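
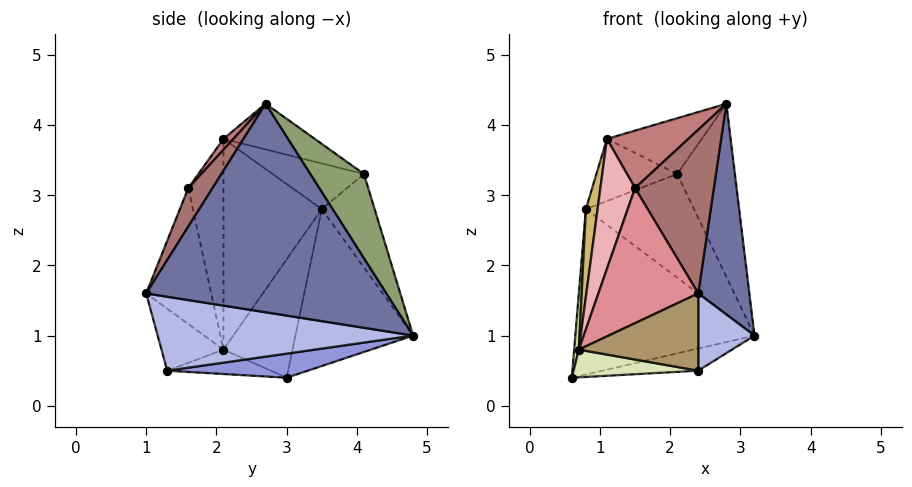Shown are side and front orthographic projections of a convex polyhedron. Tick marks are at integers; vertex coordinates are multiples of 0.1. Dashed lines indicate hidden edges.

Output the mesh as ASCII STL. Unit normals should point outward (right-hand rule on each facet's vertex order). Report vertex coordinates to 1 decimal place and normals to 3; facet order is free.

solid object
 facet normal 0.978 -0.208 -0.014
  outer loop
   vertex 2.8 2.7 4.3
   vertex 2.4 1.0 1.6
   vertex 3.2 4.8 1.0
  endloop
 endfacet
 facet normal -0.545 0.829 -0.127
  outer loop
   vertex 0.8 3.5 2.8
   vertex 3.2 4.8 1.0
   vertex 0.6 3.0 0.4
  endloop
 endfacet
 facet normal 0.154 0.105 -0.982
  outer loop
   vertex 2.4 1.3 0.5
   vertex 0.6 3.0 0.4
   vertex 3.2 4.8 1.0
  endloop
 endfacet
 facet normal 0.975 -0.214 -0.058
  outer loop
   vertex 2.4 1.3 0.5
   vertex 3.2 4.8 1.0
   vertex 2.4 1.0 1.6
  endloop
 endfacet
 facet normal 0.597 0.642 0.481
  outer loop
   vertex 2.1 4.1 3.3
   vertex 2.8 2.7 4.3
   vertex 3.2 4.8 1.0
  endloop
 endfacet
 facet normal -0.438 0.897 0.063
  outer loop
   vertex 2.1 4.1 3.3
   vertex 3.2 4.8 1.0
   vertex 0.8 3.5 2.8
  endloop
 endfacet
 facet normal -0.993 -0.067 0.097
  outer loop
   vertex 0.7 2.1 0.8
   vertex 0.8 3.5 2.8
   vertex 0.6 3.0 0.4
  endloop
 endfacet
 facet normal -0.343 -0.413 -0.844
  outer loop
   vertex 0.7 2.1 0.8
   vertex 0.6 3.0 0.4
   vertex 2.4 1.3 0.5
  endloop
 endfacet
 facet normal -0.448 -0.863 -0.235
  outer loop
   vertex 0.7 2.1 0.8
   vertex 2.4 1.3 0.5
   vertex 2.4 1.0 1.6
  endloop
 endfacet
 facet normal -0.984 -0.117 0.131
  outer loop
   vertex 1.1 2.1 3.8
   vertex 0.8 3.5 2.8
   vertex 0.7 2.1 0.8
  endloop
 endfacet
 facet normal -0.386 0.401 0.831
  outer loop
   vertex 1.1 2.1 3.8
   vertex 2.8 2.7 4.3
   vertex 2.1 4.1 3.3
  endloop
 endfacet
 facet normal -0.491 0.434 0.755
  outer loop
   vertex 1.1 2.1 3.8
   vertex 2.1 4.1 3.3
   vertex 0.8 3.5 2.8
  endloop
 endfacet
 facet normal 0.256 -0.835 0.488
  outer loop
   vertex 1.5 1.6 3.1
   vertex 2.4 1.0 1.6
   vertex 2.8 2.7 4.3
  endloop
 endfacet
 facet normal 0.096 -0.783 0.614
  outer loop
   vertex 1.5 1.6 3.1
   vertex 2.8 2.7 4.3
   vertex 1.1 2.1 3.8
  endloop
 endfacet
 facet normal -0.546 -0.838 0.008
  outer loop
   vertex 1.5 1.6 3.1
   vertex 0.7 2.1 0.8
   vertex 2.4 1.0 1.6
  endloop
 endfacet
 facet normal -0.709 -0.699 0.094
  outer loop
   vertex 1.5 1.6 3.1
   vertex 1.1 2.1 3.8
   vertex 0.7 2.1 0.8
  endloop
 endfacet
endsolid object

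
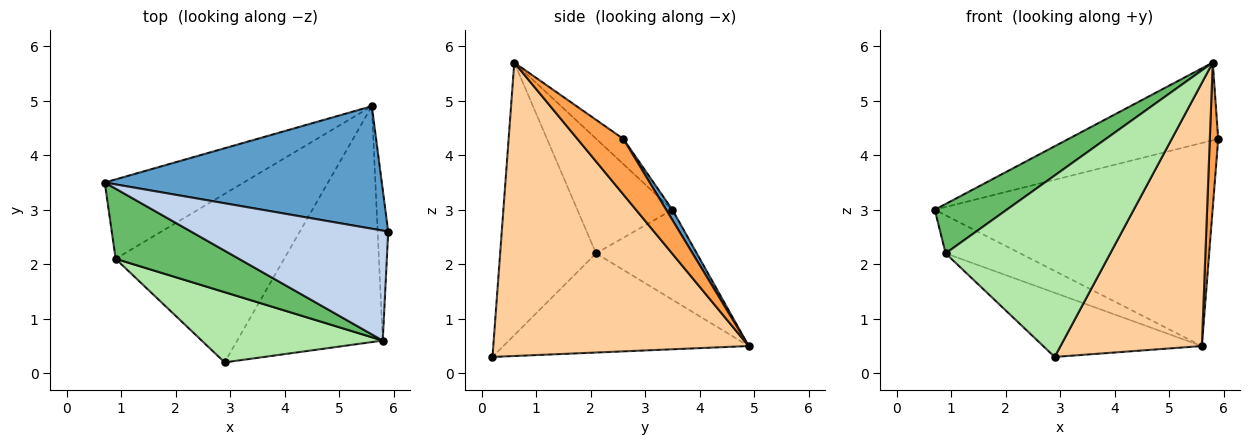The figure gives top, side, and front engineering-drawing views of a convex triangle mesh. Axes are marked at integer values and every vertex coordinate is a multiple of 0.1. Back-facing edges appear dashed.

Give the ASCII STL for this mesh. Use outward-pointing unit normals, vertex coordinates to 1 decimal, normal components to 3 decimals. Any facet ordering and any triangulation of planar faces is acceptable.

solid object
 facet normal 0.019 0.856 0.517
  outer loop
   vertex 5.6 4.9 0.5
   vertex 0.7 3.5 3.0
   vertex 5.9 2.6 4.3
  endloop
 endfacet
 facet normal -0.104 0.574 0.812
  outer loop
   vertex 5.8 0.6 5.7
   vertex 5.9 2.6 4.3
   vertex 0.7 3.5 3.0
  endloop
 endfacet
 facet normal 0.967 -0.177 -0.183
  outer loop
   vertex 5.8 0.6 5.7
   vertex 5.6 4.9 0.5
   vertex 5.9 2.6 4.3
  endloop
 endfacet
 facet normal 0.803 -0.444 -0.398
  outer loop
   vertex 5.8 0.6 5.7
   vertex 2.9 0.2 0.3
   vertex 5.6 4.9 0.5
  endloop
 endfacet
 facet normal -0.605 -0.458 0.651
  outer loop
   vertex 0.9 2.1 2.2
   vertex 5.8 0.6 5.7
   vertex 0.7 3.5 3.0
  endloop
 endfacet
 facet normal -0.477 -0.820 0.317
  outer loop
   vertex 0.9 2.1 2.2
   vertex 2.9 0.2 0.3
   vertex 5.8 0.6 5.7
  endloop
 endfacet
 facet normal -0.504 0.373 -0.779
  outer loop
   vertex 0.9 2.1 2.2
   vertex 0.7 3.5 3.0
   vertex 5.6 4.9 0.5
  endloop
 endfacet
 facet normal -0.482 0.312 -0.819
  outer loop
   vertex 0.9 2.1 2.2
   vertex 5.6 4.9 0.5
   vertex 2.9 0.2 0.3
  endloop
 endfacet
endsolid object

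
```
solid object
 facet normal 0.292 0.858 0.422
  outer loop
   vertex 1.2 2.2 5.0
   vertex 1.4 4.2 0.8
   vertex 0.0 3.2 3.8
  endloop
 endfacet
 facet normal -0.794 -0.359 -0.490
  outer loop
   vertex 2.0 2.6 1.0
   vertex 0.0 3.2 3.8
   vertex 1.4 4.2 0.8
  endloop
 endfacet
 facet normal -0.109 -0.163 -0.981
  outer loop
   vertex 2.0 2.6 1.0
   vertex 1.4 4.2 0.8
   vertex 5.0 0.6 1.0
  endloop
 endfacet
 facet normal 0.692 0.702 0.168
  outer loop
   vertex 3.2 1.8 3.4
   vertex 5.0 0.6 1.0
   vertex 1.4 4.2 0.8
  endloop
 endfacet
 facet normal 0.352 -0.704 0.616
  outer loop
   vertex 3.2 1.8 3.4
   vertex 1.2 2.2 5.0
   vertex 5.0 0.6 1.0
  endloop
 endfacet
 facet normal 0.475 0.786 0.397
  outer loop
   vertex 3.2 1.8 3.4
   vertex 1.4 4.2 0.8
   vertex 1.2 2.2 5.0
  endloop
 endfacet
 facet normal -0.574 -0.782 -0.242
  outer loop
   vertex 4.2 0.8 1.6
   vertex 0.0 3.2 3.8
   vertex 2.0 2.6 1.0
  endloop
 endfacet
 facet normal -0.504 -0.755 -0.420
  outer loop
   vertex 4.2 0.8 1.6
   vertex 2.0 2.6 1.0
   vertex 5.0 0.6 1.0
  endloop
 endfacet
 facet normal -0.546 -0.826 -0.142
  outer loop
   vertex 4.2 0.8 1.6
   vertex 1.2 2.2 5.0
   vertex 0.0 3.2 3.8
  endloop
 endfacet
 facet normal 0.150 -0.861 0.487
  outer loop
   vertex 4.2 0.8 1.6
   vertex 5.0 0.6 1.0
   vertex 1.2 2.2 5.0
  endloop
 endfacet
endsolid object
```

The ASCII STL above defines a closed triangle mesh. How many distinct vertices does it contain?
7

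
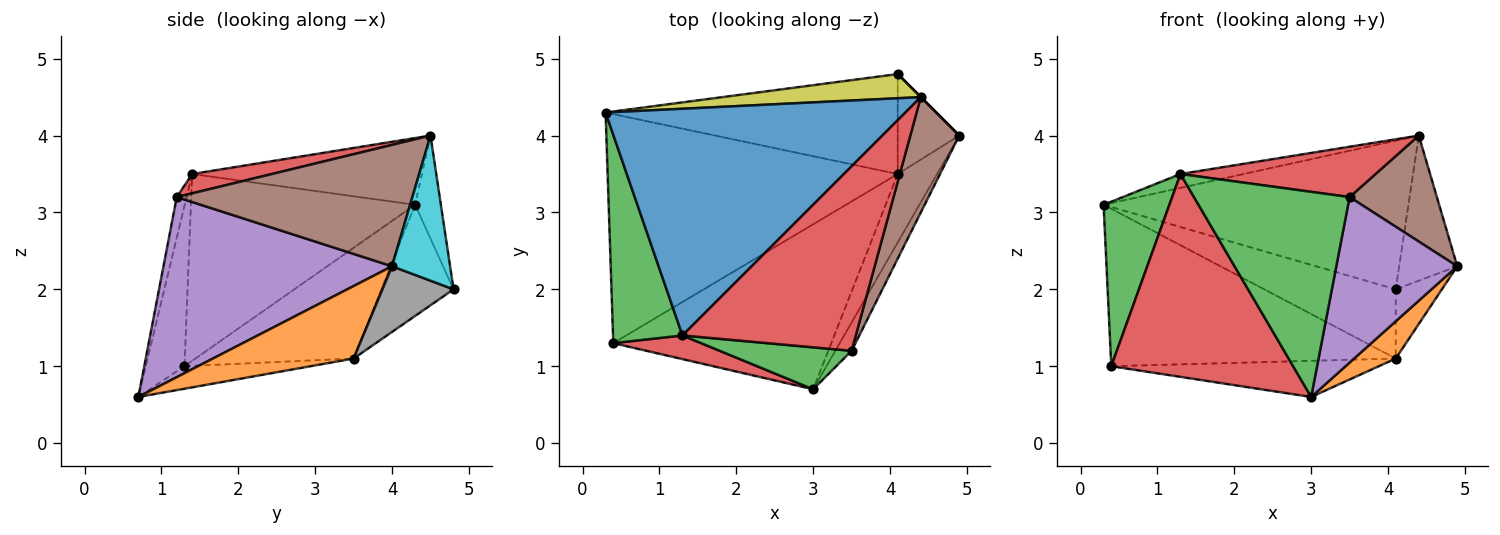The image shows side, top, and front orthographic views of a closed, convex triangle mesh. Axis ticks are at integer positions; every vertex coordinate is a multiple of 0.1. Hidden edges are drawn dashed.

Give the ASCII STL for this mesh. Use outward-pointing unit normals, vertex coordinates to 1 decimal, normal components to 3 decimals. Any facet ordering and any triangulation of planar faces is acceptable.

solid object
 facet normal -0.217 0.060 0.974
  outer loop
   vertex 1.3 1.4 3.5
   vertex 4.4 4.5 4.0
   vertex 0.3 4.3 3.1
  endloop
 endfacet
 facet normal 0.850 -0.252 -0.462
  outer loop
   vertex 4.1 3.5 1.1
   vertex 4.9 4.0 2.3
   vertex 3.0 0.7 0.6
  endloop
 endfacet
 facet normal -0.062 -0.978 0.200
  outer loop
   vertex 3.5 1.2 3.2
   vertex 1.3 1.4 3.5
   vertex 3.0 0.7 0.6
  endloop
 endfacet
 facet normal 0.107 -0.262 0.959
  outer loop
   vertex 3.5 1.2 3.2
   vertex 4.4 4.5 4.0
   vertex 1.3 1.4 3.5
  endloop
 endfacet
 facet normal 0.881 -0.466 -0.080
  outer loop
   vertex 3.5 1.2 3.2
   vertex 3.0 0.7 0.6
   vertex 4.9 4.0 2.3
  endloop
 endfacet
 facet normal 0.877 -0.325 0.354
  outer loop
   vertex 3.5 1.2 3.2
   vertex 4.9 4.0 2.3
   vertex 4.4 4.5 4.0
  endloop
 endfacet
 facet normal -0.299 0.543 -0.785
  outer loop
   vertex 4.1 4.8 2.0
   vertex 4.1 3.5 1.1
   vertex 0.3 4.3 3.1
  endloop
 endfacet
 facet normal 0.660 0.428 -0.618
  outer loop
   vertex 4.1 4.8 2.0
   vertex 4.9 4.0 2.3
   vertex 4.1 3.5 1.1
  endloop
 endfacet
 facet normal -0.083 0.984 0.160
  outer loop
   vertex 4.1 4.8 2.0
   vertex 0.3 4.3 3.1
   vertex 4.4 4.5 4.0
  endloop
 endfacet
 facet normal 0.707 0.707 0.000
  outer loop
   vertex 4.1 4.8 2.0
   vertex 4.4 4.5 4.0
   vertex 4.9 4.0 2.3
  endloop
 endfacet
 facet normal -0.300 0.540 -0.786
  outer loop
   vertex 0.4 1.3 1.0
   vertex 0.3 4.3 3.1
   vertex 4.1 3.5 1.1
  endloop
 endfacet
 facet normal -0.100 0.213 -0.972
  outer loop
   vertex 0.4 1.3 1.0
   vertex 4.1 3.5 1.1
   vertex 3.0 0.7 0.6
  endloop
 endfacet
 facet normal -0.904 -0.265 0.336
  outer loop
   vertex 0.4 1.3 1.0
   vertex 1.3 1.4 3.5
   vertex 0.3 4.3 3.1
  endloop
 endfacet
 facet normal -0.207 -0.972 0.113
  outer loop
   vertex 0.4 1.3 1.0
   vertex 3.0 0.7 0.6
   vertex 1.3 1.4 3.5
  endloop
 endfacet
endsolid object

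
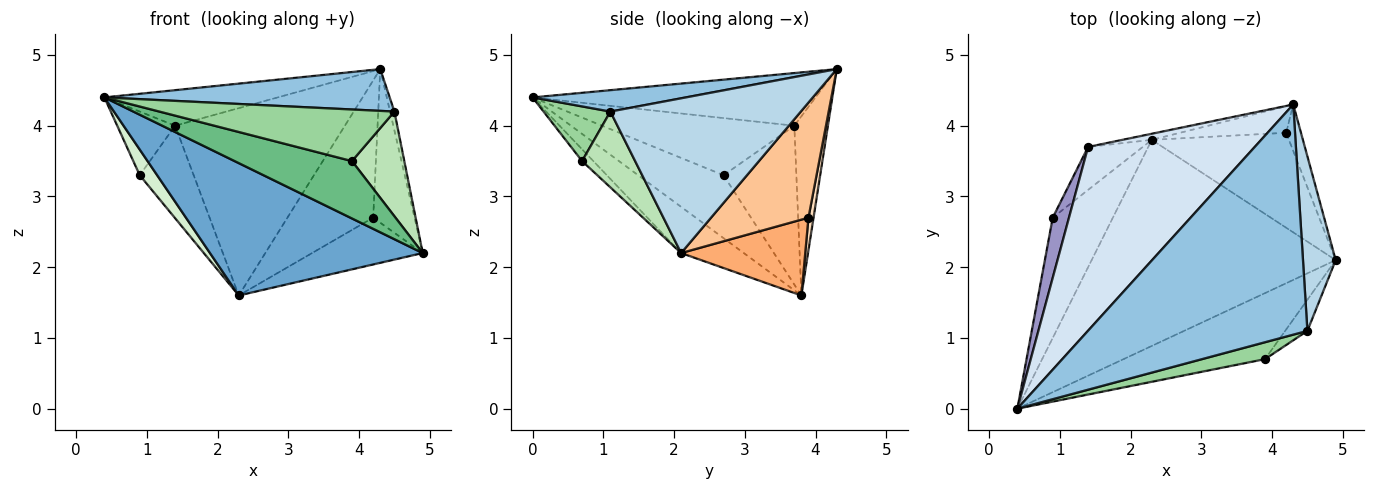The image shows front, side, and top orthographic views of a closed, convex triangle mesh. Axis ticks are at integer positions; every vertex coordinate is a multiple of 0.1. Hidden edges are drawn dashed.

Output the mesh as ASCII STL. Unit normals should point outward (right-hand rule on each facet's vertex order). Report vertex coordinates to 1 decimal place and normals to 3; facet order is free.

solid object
 facet normal -0.157 -0.534 -0.831
  outer loop
   vertex 2.3 3.8 1.6
   vertex 4.9 2.1 2.2
   vertex 0.4 0.0 4.4
  endloop
 endfacet
 facet normal 0.095 -0.178 0.979
  outer loop
   vertex 4.5 1.1 4.2
   vertex 4.3 4.3 4.8
   vertex 0.4 0.0 4.4
  endloop
 endfacet
 facet normal 0.978 0.022 0.207
  outer loop
   vertex 4.5 1.1 4.2
   vertex 4.9 2.1 2.2
   vertex 4.3 4.3 4.8
  endloop
 endfacet
 facet normal -0.296 0.181 0.938
  outer loop
   vertex 1.4 3.7 4.0
   vertex 0.4 0.0 4.4
   vertex 4.3 4.3 4.8
  endloop
 endfacet
 facet normal -0.194 0.980 -0.032
  outer loop
   vertex 1.4 3.7 4.0
   vertex 4.3 4.3 4.8
   vertex 2.3 3.8 1.6
  endloop
 endfacet
 facet normal 0.444 0.396 -0.804
  outer loop
   vertex 4.2 3.9 2.7
   vertex 4.9 2.1 2.2
   vertex 2.3 3.8 1.6
  endloop
 endfacet
 facet normal 0.914 0.388 -0.117
  outer loop
   vertex 4.2 3.9 2.7
   vertex 4.3 4.3 4.8
   vertex 4.9 2.1 2.2
  endloop
 endfacet
 facet normal 0.058 0.980 -0.189
  outer loop
   vertex 4.2 3.9 2.7
   vertex 2.3 3.8 1.6
   vertex 4.3 4.3 4.8
  endloop
 endfacet
 facet normal -0.063 -0.655 -0.753
  outer loop
   vertex 3.9 0.7 3.5
   vertex 0.4 0.0 4.4
   vertex 4.9 2.1 2.2
  endloop
 endfacet
 facet normal 0.261 -0.917 0.301
  outer loop
   vertex 3.9 0.7 3.5
   vertex 4.5 1.1 4.2
   vertex 0.4 0.0 4.4
  endloop
 endfacet
 facet normal 0.697 -0.688 -0.204
  outer loop
   vertex 3.9 0.7 3.5
   vertex 4.9 2.1 2.2
   vertex 4.5 1.1 4.2
  endloop
 endfacet
 facet normal -0.715 -0.146 -0.683
  outer loop
   vertex 0.9 2.7 3.3
   vertex 2.3 3.8 1.6
   vertex 0.4 0.0 4.4
  endloop
 endfacet
 facet normal -0.924 0.278 0.263
  outer loop
   vertex 0.9 2.7 3.3
   vertex 0.4 0.0 4.4
   vertex 1.4 3.7 4.0
  endloop
 endfacet
 facet normal -0.774 0.574 -0.267
  outer loop
   vertex 0.9 2.7 3.3
   vertex 1.4 3.7 4.0
   vertex 2.3 3.8 1.6
  endloop
 endfacet
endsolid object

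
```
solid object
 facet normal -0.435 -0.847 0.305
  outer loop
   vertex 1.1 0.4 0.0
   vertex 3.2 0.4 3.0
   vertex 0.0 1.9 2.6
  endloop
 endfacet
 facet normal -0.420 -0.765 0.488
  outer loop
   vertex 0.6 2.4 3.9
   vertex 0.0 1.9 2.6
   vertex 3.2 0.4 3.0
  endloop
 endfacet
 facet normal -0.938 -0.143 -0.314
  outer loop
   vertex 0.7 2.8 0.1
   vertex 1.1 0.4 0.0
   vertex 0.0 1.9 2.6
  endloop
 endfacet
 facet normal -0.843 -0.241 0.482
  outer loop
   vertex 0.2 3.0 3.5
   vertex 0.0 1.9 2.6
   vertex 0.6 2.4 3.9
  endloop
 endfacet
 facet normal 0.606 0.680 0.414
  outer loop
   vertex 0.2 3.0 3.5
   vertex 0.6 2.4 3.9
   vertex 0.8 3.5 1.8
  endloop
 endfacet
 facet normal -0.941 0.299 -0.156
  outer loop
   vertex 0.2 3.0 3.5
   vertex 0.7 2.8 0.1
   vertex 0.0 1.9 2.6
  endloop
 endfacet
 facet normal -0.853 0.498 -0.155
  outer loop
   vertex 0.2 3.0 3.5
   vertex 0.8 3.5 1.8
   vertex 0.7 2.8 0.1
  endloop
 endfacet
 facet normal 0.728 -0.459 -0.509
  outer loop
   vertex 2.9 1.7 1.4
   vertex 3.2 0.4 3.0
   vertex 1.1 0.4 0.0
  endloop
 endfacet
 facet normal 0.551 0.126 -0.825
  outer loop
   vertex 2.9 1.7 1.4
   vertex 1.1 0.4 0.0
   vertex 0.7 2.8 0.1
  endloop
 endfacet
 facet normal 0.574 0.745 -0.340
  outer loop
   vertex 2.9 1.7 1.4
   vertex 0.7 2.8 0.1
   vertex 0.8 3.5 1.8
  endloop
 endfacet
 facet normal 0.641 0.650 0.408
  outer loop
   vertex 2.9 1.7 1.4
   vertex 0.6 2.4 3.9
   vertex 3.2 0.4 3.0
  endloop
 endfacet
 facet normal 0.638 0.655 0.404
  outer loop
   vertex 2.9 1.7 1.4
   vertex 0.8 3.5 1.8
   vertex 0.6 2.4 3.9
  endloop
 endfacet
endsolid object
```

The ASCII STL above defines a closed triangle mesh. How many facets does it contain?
12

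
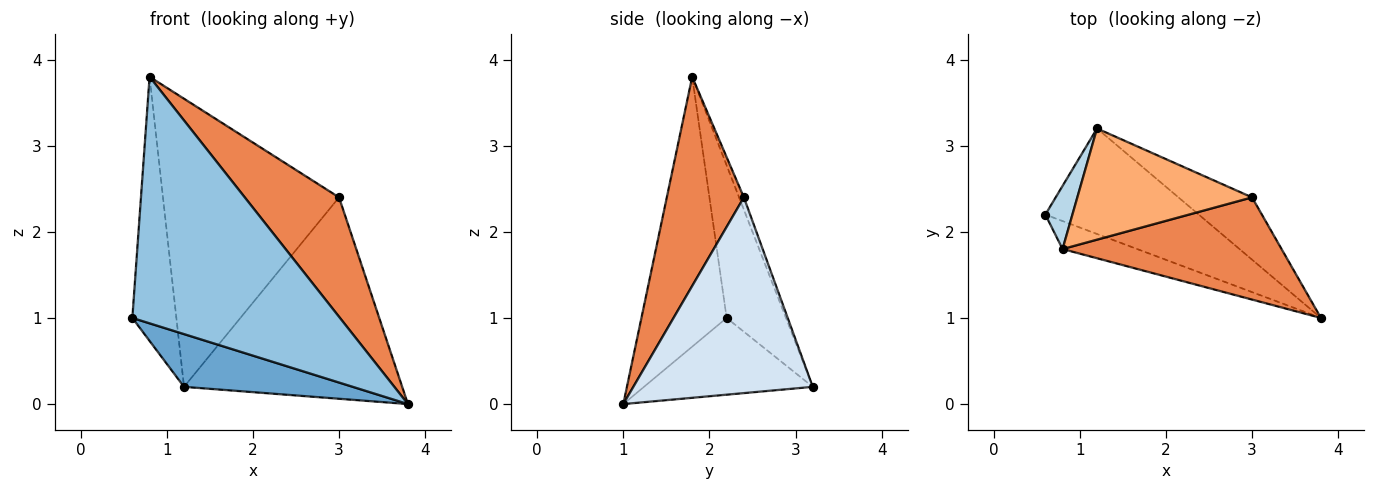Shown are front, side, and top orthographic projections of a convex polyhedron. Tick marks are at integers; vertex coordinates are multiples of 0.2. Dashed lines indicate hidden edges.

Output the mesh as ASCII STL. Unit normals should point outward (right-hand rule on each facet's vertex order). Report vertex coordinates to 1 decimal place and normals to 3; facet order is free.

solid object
 facet normal -0.408 -0.408 -0.816
  outer loop
   vertex 1.2 3.2 0.2
   vertex 3.8 1.0 0.0
   vertex 0.6 2.2 1.0
  endloop
 endfacet
 facet normal -0.378 -0.920 -0.104
  outer loop
   vertex 0.8 1.8 3.8
   vertex 0.6 2.2 1.0
   vertex 3.8 1.0 0.0
  endloop
 endfacet
 facet normal -0.795 0.590 0.141
  outer loop
   vertex 0.8 1.8 3.8
   vertex 1.2 3.2 0.2
   vertex 0.6 2.2 1.0
  endloop
 endfacet
 facet normal 0.618 0.751 -0.232
  outer loop
   vertex 3.0 2.4 2.4
   vertex 3.8 1.0 0.0
   vertex 1.2 3.2 0.2
  endloop
 endfacet
 facet normal 0.528 -0.645 0.552
  outer loop
   vertex 3.0 2.4 2.4
   vertex 0.8 1.8 3.8
   vertex 3.8 1.0 0.0
  endloop
 endfacet
 facet normal -0.025 0.933 0.360
  outer loop
   vertex 3.0 2.4 2.4
   vertex 1.2 3.2 0.2
   vertex 0.8 1.8 3.8
  endloop
 endfacet
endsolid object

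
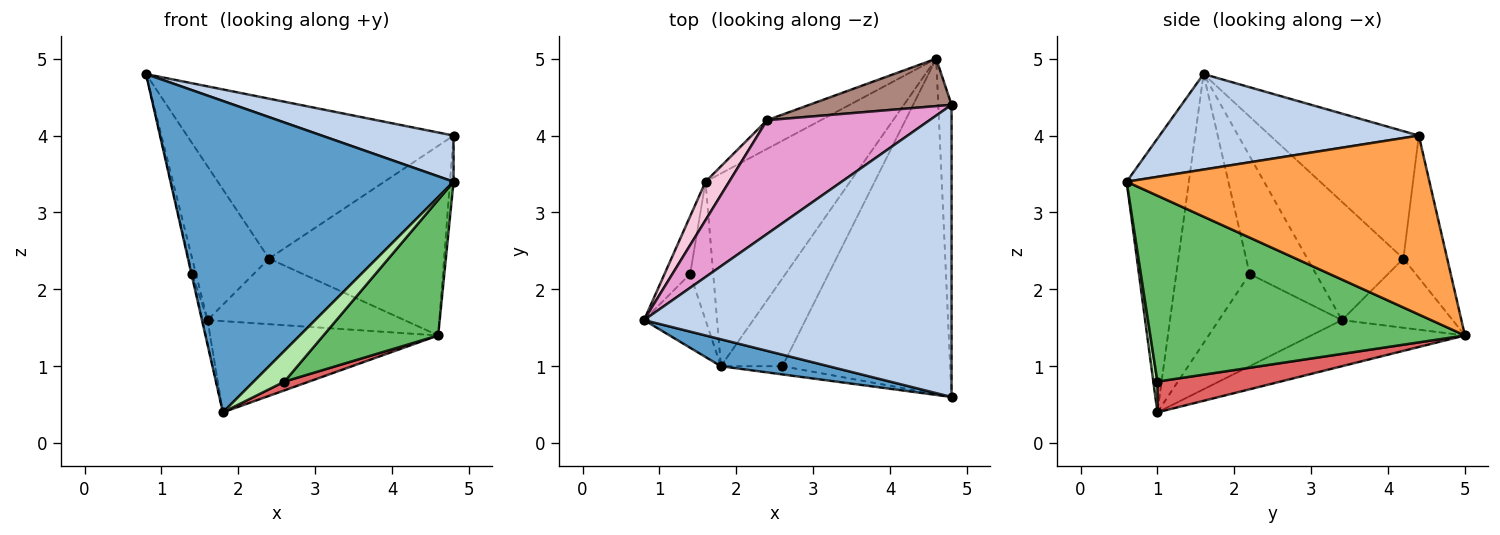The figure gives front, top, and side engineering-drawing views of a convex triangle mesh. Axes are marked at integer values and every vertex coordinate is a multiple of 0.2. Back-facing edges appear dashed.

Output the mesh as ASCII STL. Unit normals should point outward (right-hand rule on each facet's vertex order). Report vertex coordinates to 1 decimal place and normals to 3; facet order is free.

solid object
 facet normal -0.214 -0.973 0.084
  outer loop
   vertex 1.8 1.0 0.4
   vertex 4.8 0.6 3.4
   vertex 0.8 1.6 4.8
  endloop
 endfacet
 facet normal 0.293 -0.149 0.944
  outer loop
   vertex 4.8 4.4 4.0
   vertex 0.8 1.6 4.8
   vertex 4.8 0.6 3.4
  endloop
 endfacet
 facet normal 0.997 0.012 -0.074
  outer loop
   vertex 4.8 4.4 4.0
   vertex 4.8 0.6 3.4
   vertex 4.6 5.0 1.4
  endloop
 endfacet
 facet normal -0.277 0.411 -0.868
  outer loop
   vertex 1.6 3.4 1.6
   vertex 4.6 5.0 1.4
   vertex 1.8 1.0 0.4
  endloop
 endfacet
 facet normal 0.717 -0.261 -0.647
  outer loop
   vertex 2.6 1.0 0.8
   vertex 4.6 5.0 1.4
   vertex 4.8 0.6 3.4
  endloop
 endfacet
 facet normal 0.128 -0.958 -0.256
  outer loop
   vertex 2.6 1.0 0.8
   vertex 4.8 0.6 3.4
   vertex 1.8 1.0 0.4
  endloop
 endfacet
 facet normal 0.445 -0.089 -0.891
  outer loop
   vertex 2.6 1.0 0.8
   vertex 1.8 1.0 0.4
   vertex 4.6 5.0 1.4
  endloop
 endfacet
 facet normal -0.975 0.009 -0.223
  outer loop
   vertex 1.4 2.2 2.2
   vertex 1.8 1.0 0.4
   vertex 0.8 1.6 4.8
  endloop
 endfacet
 facet normal -0.976 0.057 -0.212
  outer loop
   vertex 1.4 2.2 2.2
   vertex 0.8 1.6 4.8
   vertex 1.6 3.4 1.6
  endloop
 endfacet
 facet normal -0.969 0.040 -0.242
  outer loop
   vertex 1.4 2.2 2.2
   vertex 1.6 3.4 1.6
   vertex 1.8 1.0 0.4
  endloop
 endfacet
 facet normal -0.236 0.943 0.236
  outer loop
   vertex 2.4 4.2 2.4
   vertex 4.8 4.4 4.0
   vertex 4.6 5.0 1.4
  endloop
 endfacet
 facet normal -0.458 0.814 -0.356
  outer loop
   vertex 2.4 4.2 2.4
   vertex 4.6 5.0 1.4
   vertex 1.6 3.4 1.6
  endloop
 endfacet
 facet normal -0.414 0.742 0.528
  outer loop
   vertex 2.4 4.2 2.4
   vertex 0.8 1.6 4.8
   vertex 4.8 4.4 4.0
  endloop
 endfacet
 facet normal -0.772 0.617 0.154
  outer loop
   vertex 2.4 4.2 2.4
   vertex 1.6 3.4 1.6
   vertex 0.8 1.6 4.8
  endloop
 endfacet
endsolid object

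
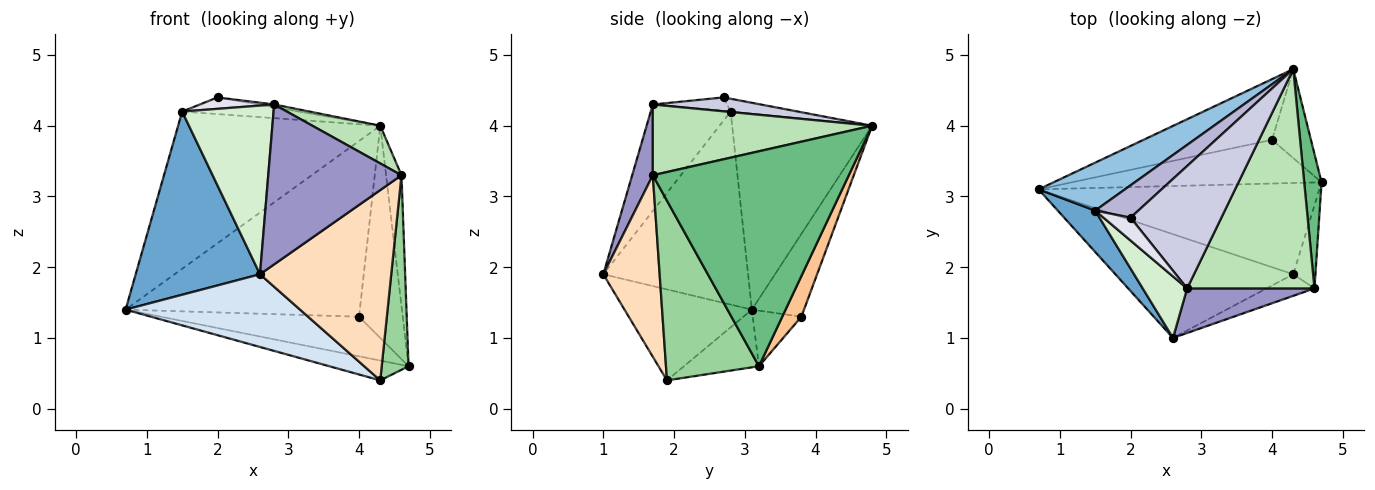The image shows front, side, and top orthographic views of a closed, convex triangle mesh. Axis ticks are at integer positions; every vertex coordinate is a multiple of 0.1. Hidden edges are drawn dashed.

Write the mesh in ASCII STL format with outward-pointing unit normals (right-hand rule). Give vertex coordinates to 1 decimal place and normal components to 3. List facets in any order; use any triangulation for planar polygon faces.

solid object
 facet normal -0.751 -0.645 0.145
  outer loop
   vertex 1.5 2.8 4.2
   vertex 0.7 3.1 1.4
   vertex 2.6 1.0 1.9
  endloop
 endfacet
 facet normal -0.552 0.797 0.243
  outer loop
   vertex 1.5 2.8 4.2
   vertex 4.3 4.8 4.0
   vertex 0.7 3.1 1.4
  endloop
 endfacet
 facet normal -0.197 0.208 -0.958
  outer loop
   vertex 4.3 1.9 0.4
   vertex 0.7 3.1 1.4
   vertex 4.7 3.2 0.6
  endloop
 endfacet
 facet normal -0.386 -0.529 -0.755
  outer loop
   vertex 4.3 1.9 0.4
   vertex 2.6 1.0 1.9
   vertex 0.7 3.1 1.4
  endloop
 endfacet
 facet normal -0.163 0.663 -0.731
  outer loop
   vertex 4.0 3.8 1.3
   vertex 4.7 3.2 0.6
   vertex 0.7 3.1 1.4
  endloop
 endfacet
 facet normal -0.206 0.925 -0.320
  outer loop
   vertex 4.0 3.8 1.3
   vertex 0.7 3.1 1.4
   vertex 4.3 4.8 4.0
  endloop
 endfacet
 facet normal 0.375 0.855 -0.358
  outer loop
   vertex 4.0 3.8 1.3
   vertex 4.3 4.8 4.0
   vertex 4.7 3.2 0.6
  endloop
 endfacet
 facet normal 0.392 -0.914 -0.104
  outer loop
   vertex 4.6 1.7 3.3
   vertex 2.6 1.0 1.9
   vertex 4.3 1.9 0.4
  endloop
 endfacet
 facet normal 0.994 0.078 0.080
  outer loop
   vertex 4.6 1.7 3.3
   vertex 4.7 3.2 0.6
   vertex 4.3 4.8 4.0
  endloop
 endfacet
 facet normal 0.954 -0.275 -0.118
  outer loop
   vertex 4.6 1.7 3.3
   vertex 4.3 1.9 0.4
   vertex 4.7 3.2 0.6
  endloop
 endfacet
 facet normal 0.480 -0.149 0.864
  outer loop
   vertex 2.8 1.7 4.3
   vertex 4.6 1.7 3.3
   vertex 4.3 4.8 4.0
  endloop
 endfacet
 facet normal -0.635 -0.726 0.265
  outer loop
   vertex 2.8 1.7 4.3
   vertex 1.5 2.8 4.2
   vertex 2.6 1.0 1.9
  endloop
 endfacet
 facet normal 0.148 -0.953 0.266
  outer loop
   vertex 2.8 1.7 4.3
   vertex 2.6 1.0 1.9
   vertex 4.6 1.7 3.3
  endloop
 endfacet
 facet normal -0.255 0.443 0.859
  outer loop
   vertex 2.0 2.7 4.4
   vertex 4.3 4.8 4.0
   vertex 1.5 2.8 4.2
  endloop
 endfacet
 facet normal 0.151 0.022 0.988
  outer loop
   vertex 2.0 2.7 4.4
   vertex 2.8 1.7 4.3
   vertex 4.3 4.8 4.0
  endloop
 endfacet
 facet normal -0.408 -0.408 0.816
  outer loop
   vertex 2.0 2.7 4.4
   vertex 1.5 2.8 4.2
   vertex 2.8 1.7 4.3
  endloop
 endfacet
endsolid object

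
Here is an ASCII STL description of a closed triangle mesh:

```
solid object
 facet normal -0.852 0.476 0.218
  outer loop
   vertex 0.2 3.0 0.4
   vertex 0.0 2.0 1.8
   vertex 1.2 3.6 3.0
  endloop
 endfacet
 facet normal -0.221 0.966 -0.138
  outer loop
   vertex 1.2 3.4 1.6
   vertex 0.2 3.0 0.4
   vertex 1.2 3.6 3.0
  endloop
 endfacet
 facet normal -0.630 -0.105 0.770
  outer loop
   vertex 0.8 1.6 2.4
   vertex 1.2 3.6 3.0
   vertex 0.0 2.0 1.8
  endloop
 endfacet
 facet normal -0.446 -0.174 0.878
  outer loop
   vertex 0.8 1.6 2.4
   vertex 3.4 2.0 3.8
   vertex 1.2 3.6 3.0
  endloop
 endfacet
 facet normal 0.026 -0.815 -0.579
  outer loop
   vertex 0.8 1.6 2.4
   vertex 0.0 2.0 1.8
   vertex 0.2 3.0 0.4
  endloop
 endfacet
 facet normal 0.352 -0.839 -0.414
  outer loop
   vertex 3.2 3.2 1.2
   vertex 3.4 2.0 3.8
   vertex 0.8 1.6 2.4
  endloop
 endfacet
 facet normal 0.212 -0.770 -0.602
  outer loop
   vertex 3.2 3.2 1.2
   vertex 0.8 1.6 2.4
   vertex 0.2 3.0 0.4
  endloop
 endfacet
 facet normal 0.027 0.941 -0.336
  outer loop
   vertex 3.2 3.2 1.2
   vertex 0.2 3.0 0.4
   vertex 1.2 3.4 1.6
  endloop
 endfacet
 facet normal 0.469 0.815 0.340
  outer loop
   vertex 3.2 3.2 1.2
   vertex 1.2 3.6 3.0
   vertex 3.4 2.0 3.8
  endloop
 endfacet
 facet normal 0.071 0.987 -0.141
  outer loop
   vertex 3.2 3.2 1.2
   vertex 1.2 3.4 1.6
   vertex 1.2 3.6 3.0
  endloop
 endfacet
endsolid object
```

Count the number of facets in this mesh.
10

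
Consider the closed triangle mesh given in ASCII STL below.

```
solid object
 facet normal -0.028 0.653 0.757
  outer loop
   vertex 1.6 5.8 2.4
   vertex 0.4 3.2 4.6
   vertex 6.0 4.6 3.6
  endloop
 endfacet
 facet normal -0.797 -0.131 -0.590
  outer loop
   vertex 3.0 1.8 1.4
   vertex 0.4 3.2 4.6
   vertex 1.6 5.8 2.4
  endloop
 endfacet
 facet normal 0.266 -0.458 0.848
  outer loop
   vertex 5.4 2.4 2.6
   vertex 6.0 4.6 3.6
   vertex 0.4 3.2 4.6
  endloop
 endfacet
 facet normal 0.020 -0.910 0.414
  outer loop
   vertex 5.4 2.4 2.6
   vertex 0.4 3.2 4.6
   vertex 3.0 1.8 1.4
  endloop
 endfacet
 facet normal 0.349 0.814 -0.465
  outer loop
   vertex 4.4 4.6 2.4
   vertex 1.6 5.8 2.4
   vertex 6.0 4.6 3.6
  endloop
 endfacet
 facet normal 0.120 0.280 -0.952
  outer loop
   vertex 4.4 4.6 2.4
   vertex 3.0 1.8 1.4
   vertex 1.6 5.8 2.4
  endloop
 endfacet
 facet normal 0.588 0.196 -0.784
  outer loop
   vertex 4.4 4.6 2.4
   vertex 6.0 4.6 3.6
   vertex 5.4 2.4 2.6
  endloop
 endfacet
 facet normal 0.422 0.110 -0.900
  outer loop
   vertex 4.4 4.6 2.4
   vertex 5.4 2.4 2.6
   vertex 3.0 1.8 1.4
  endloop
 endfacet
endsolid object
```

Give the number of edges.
12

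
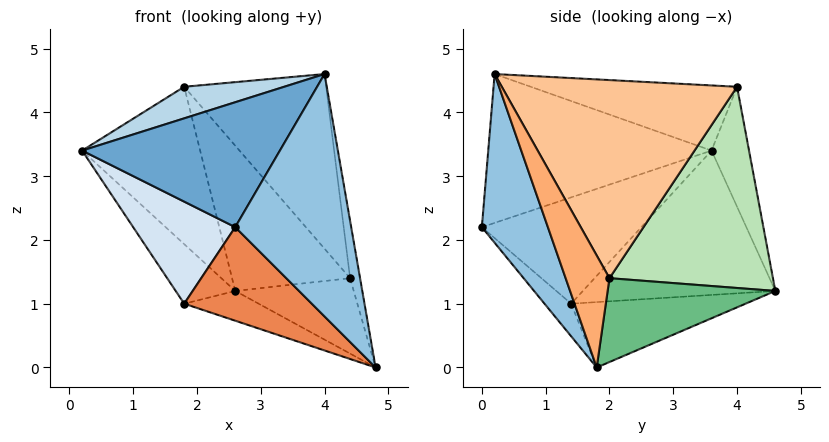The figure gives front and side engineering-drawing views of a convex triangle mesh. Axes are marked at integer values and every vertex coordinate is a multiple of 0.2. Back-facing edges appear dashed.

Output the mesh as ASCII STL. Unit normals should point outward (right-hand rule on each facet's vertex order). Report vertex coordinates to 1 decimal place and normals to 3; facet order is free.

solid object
 facet normal -0.672 -0.595 0.441
  outer loop
   vertex 4.0 0.2 4.6
   vertex 0.2 3.6 3.4
   vertex 2.6 0.0 2.2
  endloop
 endfacet
 facet normal 0.484 -0.849 -0.211
  outer loop
   vertex 4.0 0.2 4.6
   vertex 2.6 0.0 2.2
   vertex 4.8 1.8 0.0
  endloop
 endfacet
 facet normal -0.474 -0.230 0.850
  outer loop
   vertex 1.8 4.0 4.4
   vertex 0.2 3.6 3.4
   vertex 4.0 0.2 4.6
  endloop
 endfacet
 facet normal -0.840 -0.538 -0.067
  outer loop
   vertex 1.8 1.4 1.0
   vertex 2.6 0.0 2.2
   vertex 0.2 3.6 3.4
  endloop
 endfacet
 facet normal -0.144 -0.690 -0.709
  outer loop
   vertex 1.8 1.4 1.0
   vertex 4.8 1.8 0.0
   vertex 2.6 0.0 2.2
  endloop
 endfacet
 facet normal 0.947 0.216 0.240
  outer loop
   vertex 4.4 2.0 1.4
   vertex 4.0 0.2 4.6
   vertex 4.8 1.8 0.0
  endloop
 endfacet
 facet normal 0.796 0.480 0.369
  outer loop
   vertex 4.4 2.0 1.4
   vertex 1.8 4.0 4.4
   vertex 4.0 0.2 4.6
  endloop
 endfacet
 facet normal -0.330 0.141 -0.933
  outer loop
   vertex 2.6 4.6 1.2
   vertex 4.8 1.8 0.0
   vertex 1.8 1.4 1.0
  endloop
 endfacet
 facet normal 0.808 0.571 0.149
  outer loop
   vertex 2.6 4.6 1.2
   vertex 4.4 2.0 1.4
   vertex 4.8 1.8 0.0
  endloop
 endfacet
 facet normal -0.707 0.219 -0.672
  outer loop
   vertex 2.6 4.6 1.2
   vertex 1.8 1.4 1.0
   vertex 0.2 3.6 3.4
  endloop
 endfacet
 facet normal 0.774 0.559 0.298
  outer loop
   vertex 2.6 4.6 1.2
   vertex 1.8 4.0 4.4
   vertex 4.4 2.0 1.4
  endloop
 endfacet
 facet normal -0.301 0.948 0.102
  outer loop
   vertex 2.6 4.6 1.2
   vertex 0.2 3.6 3.4
   vertex 1.8 4.0 4.4
  endloop
 endfacet
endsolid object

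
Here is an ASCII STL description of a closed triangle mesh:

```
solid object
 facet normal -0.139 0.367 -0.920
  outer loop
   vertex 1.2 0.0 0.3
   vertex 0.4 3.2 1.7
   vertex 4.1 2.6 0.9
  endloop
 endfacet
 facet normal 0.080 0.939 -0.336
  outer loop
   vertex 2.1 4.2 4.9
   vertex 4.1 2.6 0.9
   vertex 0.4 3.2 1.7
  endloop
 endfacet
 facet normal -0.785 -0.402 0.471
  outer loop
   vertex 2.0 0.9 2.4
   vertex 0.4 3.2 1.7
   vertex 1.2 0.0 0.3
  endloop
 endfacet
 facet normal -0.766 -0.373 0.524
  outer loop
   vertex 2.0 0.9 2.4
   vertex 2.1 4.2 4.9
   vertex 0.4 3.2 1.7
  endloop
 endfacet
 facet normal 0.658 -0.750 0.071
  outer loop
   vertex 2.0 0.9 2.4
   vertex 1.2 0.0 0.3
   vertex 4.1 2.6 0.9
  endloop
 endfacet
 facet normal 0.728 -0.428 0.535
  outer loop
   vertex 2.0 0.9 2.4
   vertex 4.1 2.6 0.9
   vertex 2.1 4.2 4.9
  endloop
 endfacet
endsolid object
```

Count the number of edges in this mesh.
9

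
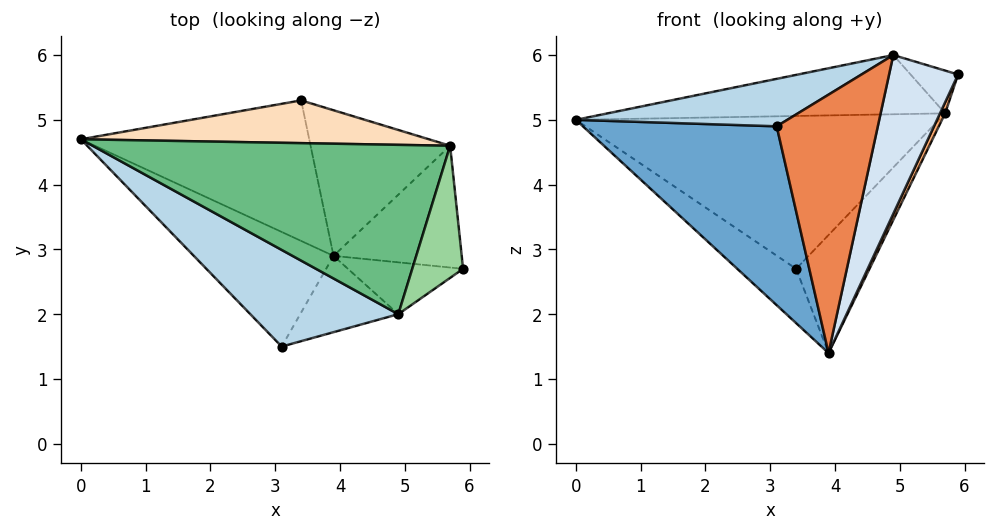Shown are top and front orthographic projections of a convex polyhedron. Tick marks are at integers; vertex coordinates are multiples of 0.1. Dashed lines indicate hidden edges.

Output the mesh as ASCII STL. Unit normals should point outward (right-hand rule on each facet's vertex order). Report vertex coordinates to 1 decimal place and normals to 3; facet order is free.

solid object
 facet normal -0.663 -0.630 -0.404
  outer loop
   vertex 3.9 2.9 1.4
   vertex 3.1 1.5 4.9
   vertex 0.0 4.7 5.0
  endloop
 endfacet
 facet normal -0.570 0.296 -0.766
  outer loop
   vertex 3.4 5.3 2.7
   vertex 3.9 2.9 1.4
   vertex 0.0 4.7 5.0
  endloop
 endfacet
 facet normal -0.392 -0.406 0.826
  outer loop
   vertex 4.9 2.0 6.0
   vertex 0.0 4.7 5.0
   vertex 3.1 1.5 4.9
  endloop
 endfacet
 facet normal 0.497 -0.825 -0.269
  outer loop
   vertex 4.9 2.0 6.0
   vertex 3.9 2.9 1.4
   vertex 5.9 2.7 5.7
  endloop
 endfacet
 facet normal 0.402 -0.878 -0.259
  outer loop
   vertex 4.9 2.0 6.0
   vertex 3.1 1.5 4.9
   vertex 3.9 2.9 1.4
  endloop
 endfacet
 facet normal 0.905 -0.038 -0.423
  outer loop
   vertex 5.7 4.6 5.1
   vertex 5.9 2.7 5.7
   vertex 3.9 2.9 1.4
  endloop
 endfacet
 facet normal 0.708 0.445 -0.549
  outer loop
   vertex 5.7 4.6 5.1
   vertex 3.9 2.9 1.4
   vertex 3.4 5.3 2.7
  endloop
 endfacet
 facet normal 0.012 0.963 0.269
  outer loop
   vertex 5.7 4.6 5.1
   vertex 3.4 5.3 2.7
   vertex 0.0 4.7 5.0
  endloop
 endfacet
 facet normal -0.011 0.330 0.944
  outer loop
   vertex 5.7 4.6 5.1
   vertex 0.0 4.7 5.0
   vertex 4.9 2.0 6.0
  endloop
 endfacet
 facet normal 0.070 0.307 0.949
  outer loop
   vertex 5.7 4.6 5.1
   vertex 4.9 2.0 6.0
   vertex 5.9 2.7 5.7
  endloop
 endfacet
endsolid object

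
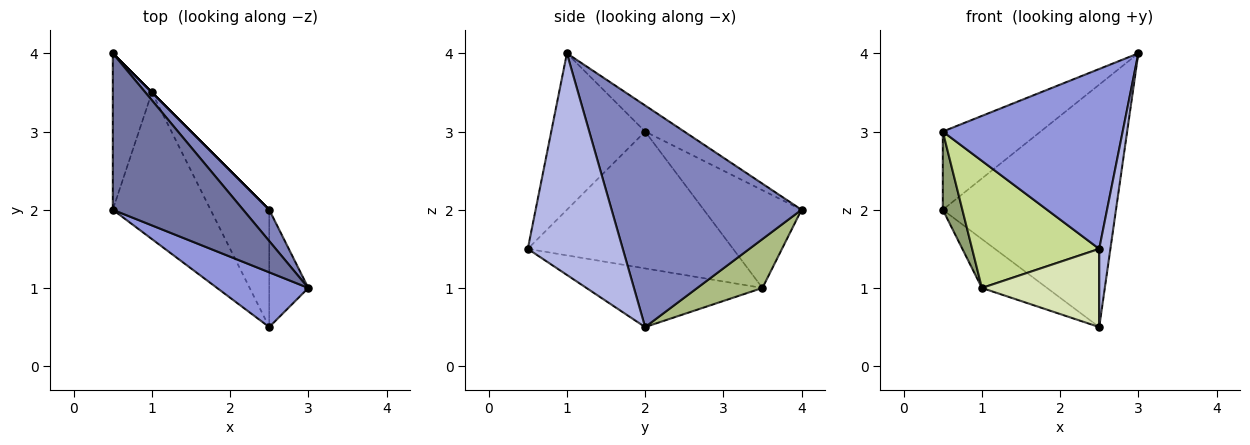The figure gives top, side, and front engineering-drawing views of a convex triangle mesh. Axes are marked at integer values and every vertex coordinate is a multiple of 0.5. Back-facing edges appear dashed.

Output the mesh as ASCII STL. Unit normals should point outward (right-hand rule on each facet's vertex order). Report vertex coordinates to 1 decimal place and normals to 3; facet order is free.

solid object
 facet normal -0.176 0.440 0.880
  outer loop
   vertex 0.5 4.0 2.0
   vertex 0.5 2.0 3.0
   vertex 3.0 1.0 4.0
  endloop
 endfacet
 facet normal 0.736 0.671 0.087
  outer loop
   vertex 2.5 2.0 0.5
   vertex 0.5 4.0 2.0
   vertex 3.0 1.0 4.0
  endloop
 endfacet
 facet normal -0.447 -0.856 0.261
  outer loop
   vertex 2.5 0.5 1.5
   vertex 3.0 1.0 4.0
   vertex 0.5 2.0 3.0
  endloop
 endfacet
 facet normal 0.978 -0.115 -0.173
  outer loop
   vertex 2.5 0.5 1.5
   vertex 2.5 2.0 0.5
   vertex 3.0 1.0 4.0
  endloop
 endfacet
 facet normal -0.913 -0.183 -0.365
  outer loop
   vertex 1.0 3.5 1.0
   vertex 0.5 2.0 3.0
   vertex 0.5 4.0 2.0
  endloop
 endfacet
 facet normal 0.707 0.707 0.000
  outer loop
   vertex 1.0 3.5 1.0
   vertex 0.5 4.0 2.0
   vertex 2.5 2.0 0.5
  endloop
 endfacet
 facet normal -0.727 -0.450 -0.519
  outer loop
   vertex 1.0 3.5 1.0
   vertex 2.5 0.5 1.5
   vertex 0.5 2.0 3.0
  endloop
 endfacet
 facet normal -0.640 -0.426 -0.640
  outer loop
   vertex 1.0 3.5 1.0
   vertex 2.5 2.0 0.5
   vertex 2.5 0.5 1.5
  endloop
 endfacet
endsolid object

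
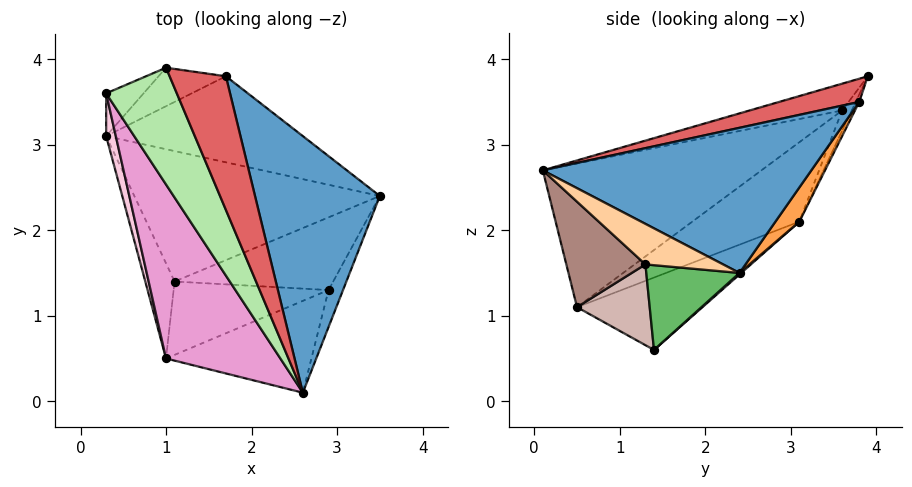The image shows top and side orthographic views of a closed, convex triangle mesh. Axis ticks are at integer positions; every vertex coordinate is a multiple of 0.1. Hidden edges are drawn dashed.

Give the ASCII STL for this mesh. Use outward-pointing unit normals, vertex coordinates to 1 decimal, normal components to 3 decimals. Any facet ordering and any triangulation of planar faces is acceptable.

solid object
 facet normal 0.758 0.043 0.651
  outer loop
   vertex 1.7 3.8 3.5
   vertex 2.6 0.1 2.7
   vertex 3.5 2.4 1.5
  endloop
 endfacet
 facet normal 0.005 0.663 -0.749
  outer loop
   vertex 0.3 3.1 2.1
   vertex 3.5 2.4 1.5
   vertex 1.1 1.4 0.6
  endloop
 endfacet
 facet normal 0.090 0.852 -0.516
  outer loop
   vertex 0.3 3.1 2.1
   vertex 1.7 3.8 3.5
   vertex 3.5 2.4 1.5
  endloop
 endfacet
 facet normal 0.827 -0.478 -0.296
  outer loop
   vertex 2.9 1.3 1.6
   vertex 3.5 2.4 1.5
   vertex 2.6 0.1 2.7
  endloop
 endfacet
 facet normal 0.447 -0.320 -0.836
  outer loop
   vertex 2.9 1.3 1.6
   vertex 1.1 1.4 0.6
   vertex 3.5 2.4 1.5
  endloop
 endfacet
 facet normal -0.327 -0.387 0.862
  outer loop
   vertex 1.0 3.9 3.8
   vertex 0.3 3.6 3.4
   vertex 2.6 0.1 2.7
  endloop
 endfacet
 facet normal 0.379 -0.107 0.919
  outer loop
   vertex 1.0 3.9 3.8
   vertex 2.6 0.1 2.7
   vertex 1.7 3.8 3.5
  endloop
 endfacet
 facet normal -0.191 0.916 -0.352
  outer loop
   vertex 1.0 3.9 3.8
   vertex 0.3 3.1 2.1
   vertex 0.3 3.6 3.4
  endloop
 endfacet
 facet normal -0.046 0.911 -0.410
  outer loop
   vertex 1.0 3.9 3.8
   vertex 1.7 3.8 3.5
   vertex 0.3 3.1 2.1
  endloop
 endfacet
 facet normal -0.922 -0.105 -0.373
  outer loop
   vertex 1.0 0.5 1.1
   vertex 0.3 3.1 2.1
   vertex 1.1 1.4 0.6
  endloop
 endfacet
 facet normal 0.439 -0.664 -0.605
  outer loop
   vertex 1.0 0.5 1.1
   vertex 2.9 1.3 1.6
   vertex 2.6 0.1 2.7
  endloop
 endfacet
 facet normal 0.406 -0.478 -0.779
  outer loop
   vertex 1.0 0.5 1.1
   vertex 1.1 1.4 0.6
   vertex 2.9 1.3 1.6
  endloop
 endfacet
 facet normal -0.659 -0.538 0.525
  outer loop
   vertex 1.0 0.5 1.1
   vertex 2.6 0.1 2.7
   vertex 0.3 3.6 3.4
  endloop
 endfacet
 facet normal -0.947 -0.299 0.115
  outer loop
   vertex 1.0 0.5 1.1
   vertex 0.3 3.6 3.4
   vertex 0.3 3.1 2.1
  endloop
 endfacet
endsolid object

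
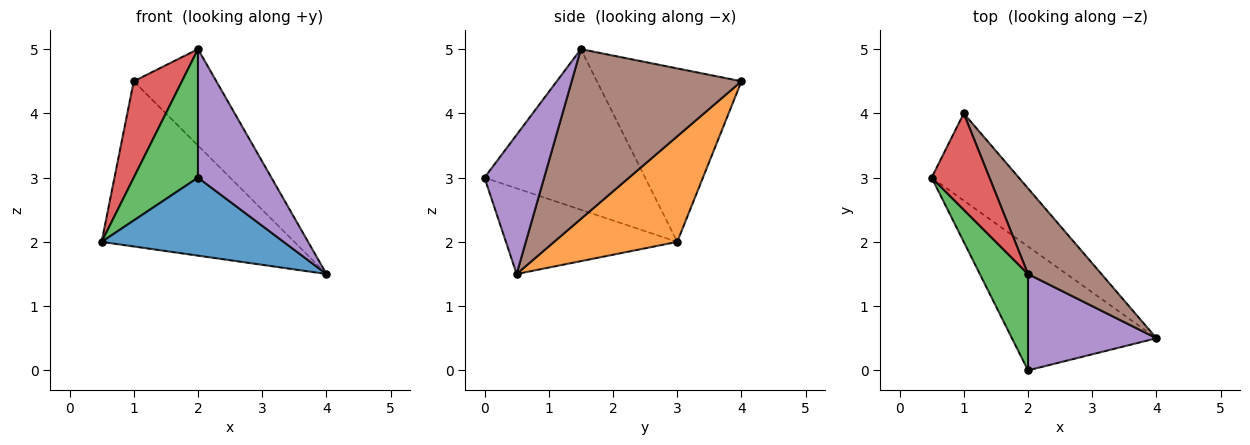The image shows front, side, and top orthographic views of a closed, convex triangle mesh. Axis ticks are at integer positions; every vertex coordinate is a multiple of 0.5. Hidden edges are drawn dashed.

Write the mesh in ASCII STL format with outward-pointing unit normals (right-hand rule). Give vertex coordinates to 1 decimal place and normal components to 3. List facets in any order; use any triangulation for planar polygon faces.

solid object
 facet normal -0.448 -0.476 -0.756
  outer loop
   vertex 2.0 0.0 3.0
   vertex 0.5 3.0 2.0
   vertex 4.0 0.5 1.5
  endloop
 endfacet
 facet normal 0.492 0.770 -0.406
  outer loop
   vertex 1.0 4.0 4.5
   vertex 4.0 0.5 1.5
   vertex 0.5 3.0 2.0
  endloop
 endfacet
 facet normal -0.894 -0.358 0.268
  outer loop
   vertex 2.0 1.5 5.0
   vertex 0.5 3.0 2.0
   vertex 2.0 0.0 3.0
  endloop
 endfacet
 facet normal -0.905 -0.302 0.302
  outer loop
   vertex 2.0 1.5 5.0
   vertex 1.0 4.0 4.5
   vertex 0.5 3.0 2.0
  endloop
 endfacet
 facet normal 0.545 -0.671 0.503
  outer loop
   vertex 2.0 1.5 5.0
   vertex 2.0 0.0 3.0
   vertex 4.0 0.5 1.5
  endloop
 endfacet
 facet normal 0.838 0.408 0.362
  outer loop
   vertex 2.0 1.5 5.0
   vertex 4.0 0.5 1.5
   vertex 1.0 4.0 4.5
  endloop
 endfacet
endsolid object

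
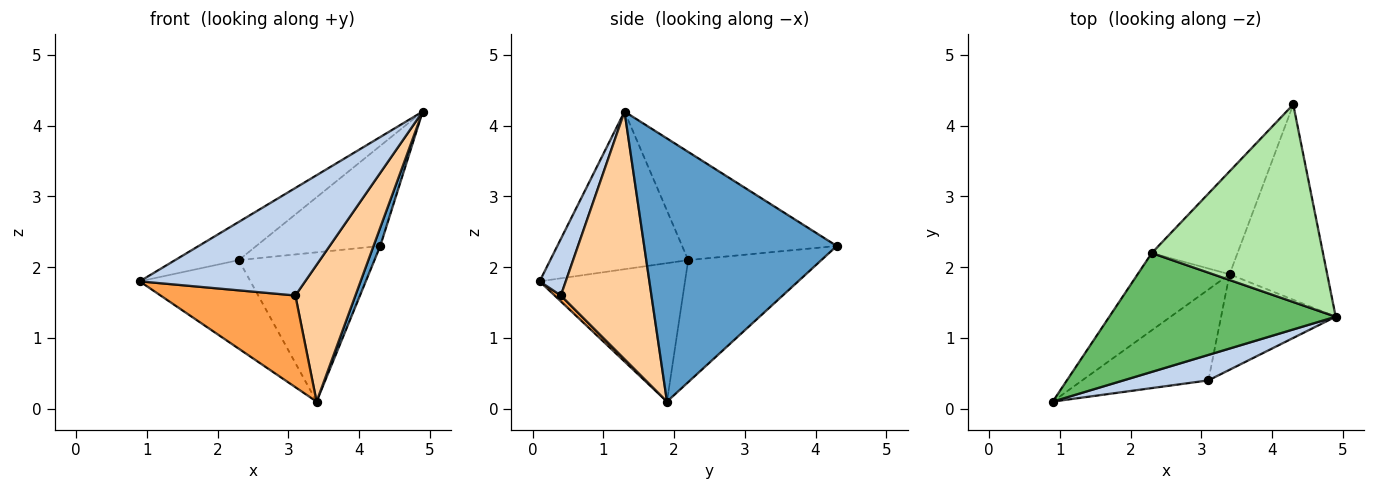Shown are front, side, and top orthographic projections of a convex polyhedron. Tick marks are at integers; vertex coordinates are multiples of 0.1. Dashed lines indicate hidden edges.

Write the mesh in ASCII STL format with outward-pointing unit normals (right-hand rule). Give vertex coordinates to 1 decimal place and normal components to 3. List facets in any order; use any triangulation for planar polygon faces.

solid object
 facet normal 0.937 -0.033 -0.348
  outer loop
   vertex 3.4 1.9 0.1
   vertex 4.3 4.3 2.3
   vertex 4.9 1.3 4.2
  endloop
 endfacet
 facet normal 0.152 -0.962 0.228
  outer loop
   vertex 3.1 0.4 1.6
   vertex 4.9 1.3 4.2
   vertex 0.9 0.1 1.8
  endloop
 endfacet
 facet normal 0.033 -0.710 -0.703
  outer loop
   vertex 3.1 0.4 1.6
   vertex 0.9 0.1 1.8
   vertex 3.4 1.9 0.1
  endloop
 endfacet
 facet normal 0.778 -0.515 -0.360
  outer loop
   vertex 3.1 0.4 1.6
   vertex 3.4 1.9 0.1
   vertex 4.9 1.3 4.2
  endloop
 endfacet
 facet normal -0.553 0.255 0.793
  outer loop
   vertex 2.3 2.2 2.1
   vertex 0.9 0.1 1.8
   vertex 4.9 1.3 4.2
  endloop
 endfacet
 facet normal -0.491 0.394 0.777
  outer loop
   vertex 2.3 2.2 2.1
   vertex 4.9 1.3 4.2
   vertex 4.3 4.3 2.3
  endloop
 endfacet
 facet normal -0.703 0.536 -0.467
  outer loop
   vertex 2.3 2.2 2.1
   vertex 3.4 1.9 0.1
   vertex 0.9 0.1 1.8
  endloop
 endfacet
 facet normal -0.628 0.640 -0.442
  outer loop
   vertex 2.3 2.2 2.1
   vertex 4.3 4.3 2.3
   vertex 3.4 1.9 0.1
  endloop
 endfacet
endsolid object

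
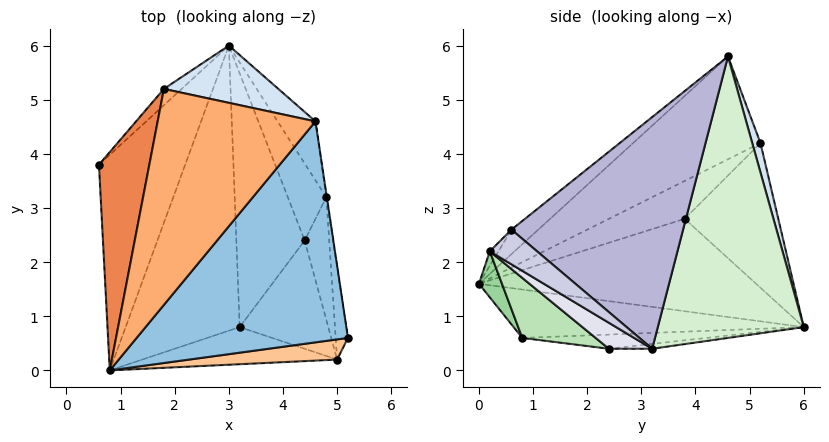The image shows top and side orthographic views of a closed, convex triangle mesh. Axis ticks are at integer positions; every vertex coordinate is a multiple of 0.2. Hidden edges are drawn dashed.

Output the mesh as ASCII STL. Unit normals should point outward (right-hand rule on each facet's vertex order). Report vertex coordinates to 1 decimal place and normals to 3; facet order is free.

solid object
 facet normal -0.720 0.174 -0.672
  outer loop
   vertex 0.8 0.0 1.6
   vertex 0.6 3.8 2.8
   vertex 3.0 6.0 0.8
  endloop
 endfacet
 facet normal -0.089 -0.630 0.771
  outer loop
   vertex 0.8 0.0 1.6
   vertex 5.2 0.6 2.6
   vertex 4.6 4.6 5.8
  endloop
 endfacet
 facet normal -0.712 0.697 -0.087
  outer loop
   vertex 1.8 5.2 4.2
   vertex 3.0 6.0 0.8
   vertex 0.6 3.8 2.8
  endloop
 endfacet
 facet normal 0.064 0.966 0.250
  outer loop
   vertex 1.8 5.2 4.2
   vertex 4.6 4.6 5.8
   vertex 3.0 6.0 0.8
  endloop
 endfacet
 facet normal -0.578 -0.273 0.769
  outer loop
   vertex 1.8 5.2 4.2
   vertex 0.6 3.8 2.8
   vertex 0.8 0.0 1.6
  endloop
 endfacet
 facet normal -0.521 -0.299 0.799
  outer loop
   vertex 1.8 5.2 4.2
   vertex 0.8 0.0 1.6
   vertex 4.6 4.6 5.8
  endloop
 endfacet
 facet normal -0.071 -0.687 0.723
  outer loop
   vertex 5.0 0.2 2.2
   vertex 5.2 0.6 2.6
   vertex 0.8 0.0 1.6
  endloop
 endfacet
 facet normal -0.390 0.020 -0.920
  outer loop
   vertex 3.2 0.8 0.6
   vertex 0.8 0.0 1.6
   vertex 3.0 6.0 0.8
  endloop
 endfacet
 facet normal -0.203 0.030 -0.979
  outer loop
   vertex 3.2 0.8 0.6
   vertex 3.0 6.0 0.8
   vertex 4.4 2.4 0.4
  endloop
 endfacet
 facet normal 0.107 -0.886 -0.452
  outer loop
   vertex 3.2 0.8 0.6
   vertex 5.0 0.2 2.2
   vertex 0.8 0.0 1.6
  endloop
 endfacet
 facet normal 0.497 -0.464 -0.733
  outer loop
   vertex 3.2 0.8 0.6
   vertex 4.4 2.4 0.4
   vertex 5.0 0.2 2.2
  endloop
 endfacet
 facet normal 0.829 0.549 -0.112
  outer loop
   vertex 4.8 3.2 0.4
   vertex 3.0 6.0 0.8
   vertex 4.6 4.6 5.8
  endloop
 endfacet
 facet normal -0.124 0.062 -0.990
  outer loop
   vertex 4.8 3.2 0.4
   vertex 4.4 2.4 0.4
   vertex 3.0 6.0 0.8
  endloop
 endfacet
 facet normal 0.989 0.150 -0.002
  outer loop
   vertex 4.8 3.2 0.4
   vertex 4.6 4.6 5.8
   vertex 5.2 0.6 2.6
  endloop
 endfacet
 facet normal 0.934 -0.136 -0.331
  outer loop
   vertex 4.8 3.2 0.4
   vertex 5.2 0.6 2.6
   vertex 5.0 0.2 2.2
  endloop
 endfacet
 facet normal 0.683 -0.342 -0.645
  outer loop
   vertex 4.8 3.2 0.4
   vertex 5.0 0.2 2.2
   vertex 4.4 2.4 0.4
  endloop
 endfacet
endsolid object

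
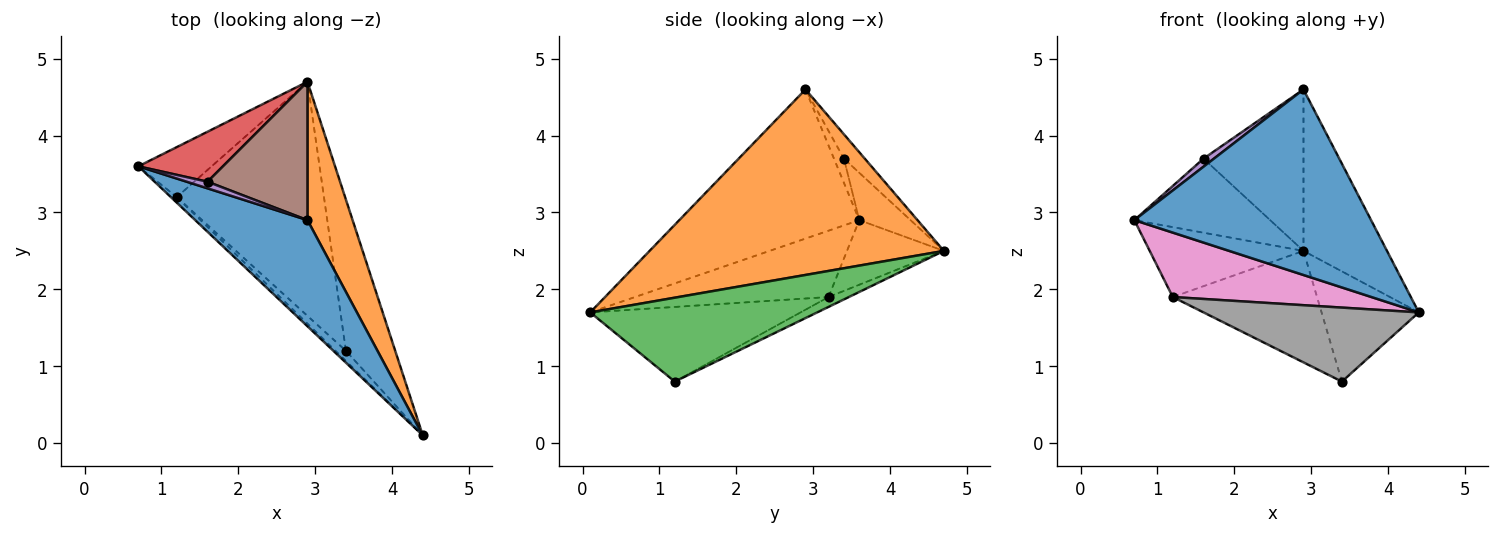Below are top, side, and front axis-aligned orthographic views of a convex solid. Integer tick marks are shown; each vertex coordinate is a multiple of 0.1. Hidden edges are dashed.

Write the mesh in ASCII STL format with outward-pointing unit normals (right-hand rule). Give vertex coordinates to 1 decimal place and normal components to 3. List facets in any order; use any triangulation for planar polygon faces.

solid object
 facet normal -0.551 -0.724 0.415
  outer loop
   vertex 2.9 2.9 4.6
   vertex 0.7 3.6 2.9
   vertex 4.4 0.1 1.7
  endloop
 endfacet
 facet normal 0.937 0.266 0.228
  outer loop
   vertex 2.9 2.9 4.6
   vertex 4.4 0.1 1.7
   vertex 2.9 4.7 2.5
  endloop
 endfacet
 facet normal 0.809 0.346 -0.475
  outer loop
   vertex 3.4 1.2 0.8
   vertex 2.9 4.7 2.5
   vertex 4.4 0.1 1.7
  endloop
 endfacet
 facet normal -0.299 0.791 0.534
  outer loop
   vertex 1.6 3.4 3.7
   vertex 2.9 4.7 2.5
   vertex 0.7 3.6 2.9
  endloop
 endfacet
 facet normal -0.594 -0.620 0.513
  outer loop
   vertex 1.6 3.4 3.7
   vertex 0.7 3.6 2.9
   vertex 2.9 2.9 4.6
  endloop
 endfacet
 facet normal -0.157 0.750 0.643
  outer loop
   vertex 1.6 3.4 3.7
   vertex 2.9 2.9 4.6
   vertex 2.9 4.7 2.5
  endloop
 endfacet
 facet normal -0.696 -0.715 -0.062
  outer loop
   vertex 1.2 3.2 1.9
   vertex 4.4 0.1 1.7
   vertex 0.7 3.6 2.9
  endloop
 endfacet
 facet normal -0.696 -0.712 -0.097
  outer loop
   vertex 1.2 3.2 1.9
   vertex 3.4 1.2 0.8
   vertex 4.4 0.1 1.7
  endloop
 endfacet
 facet normal -0.456 0.724 -0.518
  outer loop
   vertex 1.2 3.2 1.9
   vertex 0.7 3.6 2.9
   vertex 2.9 4.7 2.5
  endloop
 endfacet
 facet normal -0.061 0.429 -0.901
  outer loop
   vertex 1.2 3.2 1.9
   vertex 2.9 4.7 2.5
   vertex 3.4 1.2 0.8
  endloop
 endfacet
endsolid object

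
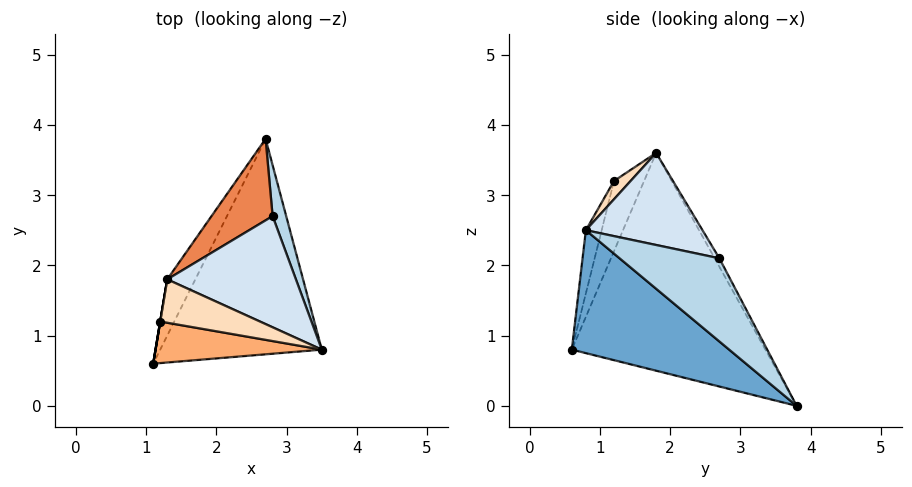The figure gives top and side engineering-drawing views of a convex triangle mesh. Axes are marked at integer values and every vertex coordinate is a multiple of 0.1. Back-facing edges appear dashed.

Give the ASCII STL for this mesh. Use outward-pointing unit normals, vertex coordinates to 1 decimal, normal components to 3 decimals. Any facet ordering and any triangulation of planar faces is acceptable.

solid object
 facet normal 0.541 -0.448 -0.711
  outer loop
   vertex 2.7 3.8 0.0
   vertex 3.5 0.8 2.5
   vertex 1.1 0.6 0.8
  endloop
 endfacet
 facet normal -0.900 0.421 -0.116
  outer loop
   vertex 1.3 1.8 3.6
   vertex 2.7 3.8 0.0
   vertex 1.1 0.6 0.8
  endloop
 endfacet
 facet normal 0.917 0.369 0.150
  outer loop
   vertex 2.8 2.7 2.1
   vertex 3.5 0.8 2.5
   vertex 2.7 3.8 0.0
  endloop
 endfacet
 facet normal 0.543 0.360 0.759
  outer loop
   vertex 2.8 2.7 2.1
   vertex 1.3 1.8 3.6
   vertex 3.5 0.8 2.5
  endloop
 endfacet
 facet normal -0.064 0.883 0.465
  outer loop
   vertex 2.8 2.7 2.1
   vertex 2.7 3.8 0.0
   vertex 1.3 1.8 3.6
  endloop
 endfacet
 facet normal -0.093 -0.965 0.245
  outer loop
   vertex 1.2 1.2 3.2
   vertex 1.1 0.6 0.8
   vertex 3.5 0.8 2.5
  endloop
 endfacet
 facet normal -0.986 0.164 0.000
  outer loop
   vertex 1.2 1.2 3.2
   vertex 1.3 1.8 3.6
   vertex 1.1 0.6 0.8
  endloop
 endfacet
 facet normal 0.149 -0.566 0.811
  outer loop
   vertex 1.2 1.2 3.2
   vertex 3.5 0.8 2.5
   vertex 1.3 1.8 3.6
  endloop
 endfacet
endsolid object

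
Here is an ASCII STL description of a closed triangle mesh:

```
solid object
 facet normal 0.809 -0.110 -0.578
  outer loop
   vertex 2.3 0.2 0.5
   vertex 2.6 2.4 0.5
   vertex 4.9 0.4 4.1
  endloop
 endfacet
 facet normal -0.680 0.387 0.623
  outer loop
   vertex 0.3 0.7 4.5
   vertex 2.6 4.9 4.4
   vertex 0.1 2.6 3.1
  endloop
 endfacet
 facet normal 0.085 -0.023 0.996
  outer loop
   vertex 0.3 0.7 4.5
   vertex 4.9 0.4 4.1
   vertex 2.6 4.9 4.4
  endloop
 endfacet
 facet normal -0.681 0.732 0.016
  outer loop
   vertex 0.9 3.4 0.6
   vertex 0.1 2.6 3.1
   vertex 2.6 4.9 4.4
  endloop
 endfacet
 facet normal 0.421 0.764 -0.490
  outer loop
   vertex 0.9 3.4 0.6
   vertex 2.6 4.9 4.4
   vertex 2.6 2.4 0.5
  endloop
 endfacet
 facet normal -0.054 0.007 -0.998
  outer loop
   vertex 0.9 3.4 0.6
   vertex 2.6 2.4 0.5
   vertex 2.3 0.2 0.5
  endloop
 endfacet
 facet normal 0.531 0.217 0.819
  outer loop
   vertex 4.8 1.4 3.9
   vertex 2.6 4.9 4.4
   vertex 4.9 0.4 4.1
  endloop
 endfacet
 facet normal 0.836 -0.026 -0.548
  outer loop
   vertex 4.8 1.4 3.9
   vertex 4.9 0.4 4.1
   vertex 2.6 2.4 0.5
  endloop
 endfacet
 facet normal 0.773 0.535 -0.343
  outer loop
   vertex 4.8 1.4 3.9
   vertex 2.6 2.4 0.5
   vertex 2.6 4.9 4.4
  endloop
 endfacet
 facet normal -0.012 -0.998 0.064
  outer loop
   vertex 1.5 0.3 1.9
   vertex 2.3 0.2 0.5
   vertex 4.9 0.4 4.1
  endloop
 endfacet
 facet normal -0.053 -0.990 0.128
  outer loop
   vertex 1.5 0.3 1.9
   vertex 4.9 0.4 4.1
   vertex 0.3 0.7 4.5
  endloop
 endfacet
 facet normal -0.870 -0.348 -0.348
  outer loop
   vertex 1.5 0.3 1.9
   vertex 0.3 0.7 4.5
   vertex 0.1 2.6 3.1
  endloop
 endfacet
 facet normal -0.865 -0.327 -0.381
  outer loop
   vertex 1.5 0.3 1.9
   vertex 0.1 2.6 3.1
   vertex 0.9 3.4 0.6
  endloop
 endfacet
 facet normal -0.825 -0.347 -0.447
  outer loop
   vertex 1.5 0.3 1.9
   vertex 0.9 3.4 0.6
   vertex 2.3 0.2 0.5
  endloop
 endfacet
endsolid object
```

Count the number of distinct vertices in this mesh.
9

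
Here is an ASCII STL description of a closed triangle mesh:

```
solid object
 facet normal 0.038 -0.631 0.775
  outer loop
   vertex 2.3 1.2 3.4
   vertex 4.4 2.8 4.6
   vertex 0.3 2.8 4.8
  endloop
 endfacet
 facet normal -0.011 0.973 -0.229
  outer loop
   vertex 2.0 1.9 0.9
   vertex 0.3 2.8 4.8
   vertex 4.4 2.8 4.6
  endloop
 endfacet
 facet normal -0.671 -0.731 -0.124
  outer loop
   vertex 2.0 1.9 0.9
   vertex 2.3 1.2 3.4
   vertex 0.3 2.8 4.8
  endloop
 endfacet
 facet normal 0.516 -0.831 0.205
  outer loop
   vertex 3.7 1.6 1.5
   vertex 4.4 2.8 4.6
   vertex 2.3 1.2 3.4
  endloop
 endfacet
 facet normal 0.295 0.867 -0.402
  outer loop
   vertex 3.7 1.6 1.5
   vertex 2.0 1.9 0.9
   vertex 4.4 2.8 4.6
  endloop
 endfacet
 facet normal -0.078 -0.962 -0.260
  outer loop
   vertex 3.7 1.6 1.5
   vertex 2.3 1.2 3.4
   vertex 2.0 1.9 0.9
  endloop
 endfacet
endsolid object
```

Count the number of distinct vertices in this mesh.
5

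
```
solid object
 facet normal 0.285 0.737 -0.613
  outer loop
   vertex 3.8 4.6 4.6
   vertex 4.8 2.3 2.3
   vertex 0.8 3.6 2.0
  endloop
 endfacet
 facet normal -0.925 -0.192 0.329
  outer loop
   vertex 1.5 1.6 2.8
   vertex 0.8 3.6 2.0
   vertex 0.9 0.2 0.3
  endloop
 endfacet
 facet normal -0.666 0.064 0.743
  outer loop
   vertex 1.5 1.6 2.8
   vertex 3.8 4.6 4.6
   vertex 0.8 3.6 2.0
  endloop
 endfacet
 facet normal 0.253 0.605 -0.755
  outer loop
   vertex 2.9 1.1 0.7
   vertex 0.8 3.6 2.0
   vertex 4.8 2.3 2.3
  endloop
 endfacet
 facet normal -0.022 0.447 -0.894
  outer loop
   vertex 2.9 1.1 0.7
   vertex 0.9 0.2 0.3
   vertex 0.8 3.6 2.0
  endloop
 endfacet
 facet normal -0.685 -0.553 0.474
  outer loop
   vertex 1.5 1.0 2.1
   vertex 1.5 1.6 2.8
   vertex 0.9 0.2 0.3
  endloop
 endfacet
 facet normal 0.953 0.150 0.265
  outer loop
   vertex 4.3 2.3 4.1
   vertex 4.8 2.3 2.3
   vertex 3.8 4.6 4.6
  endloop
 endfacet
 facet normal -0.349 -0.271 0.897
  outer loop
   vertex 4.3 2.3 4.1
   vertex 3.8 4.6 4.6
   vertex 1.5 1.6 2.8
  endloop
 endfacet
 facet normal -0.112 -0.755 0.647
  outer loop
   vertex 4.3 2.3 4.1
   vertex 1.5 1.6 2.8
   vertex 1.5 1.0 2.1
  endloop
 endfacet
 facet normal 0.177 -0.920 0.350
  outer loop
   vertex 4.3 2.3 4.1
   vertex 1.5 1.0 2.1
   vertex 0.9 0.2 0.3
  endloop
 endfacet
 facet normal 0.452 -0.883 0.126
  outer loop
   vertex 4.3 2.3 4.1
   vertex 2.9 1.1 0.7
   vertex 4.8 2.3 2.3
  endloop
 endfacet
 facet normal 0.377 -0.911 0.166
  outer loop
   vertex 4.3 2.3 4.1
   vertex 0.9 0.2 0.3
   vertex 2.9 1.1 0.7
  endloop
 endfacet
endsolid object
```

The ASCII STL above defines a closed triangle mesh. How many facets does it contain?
12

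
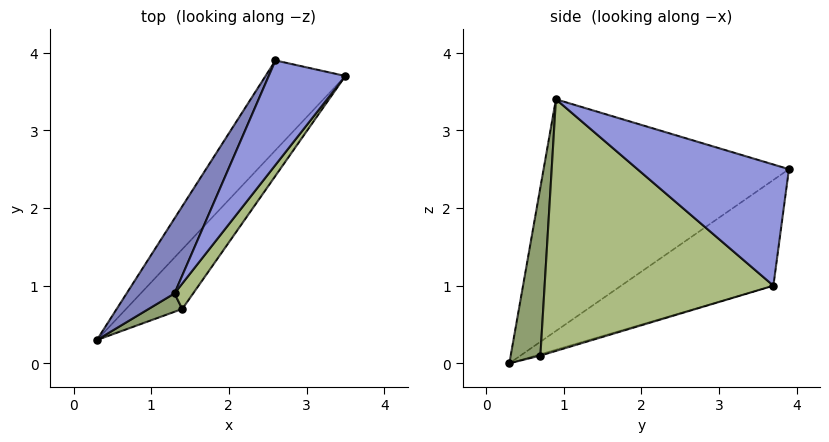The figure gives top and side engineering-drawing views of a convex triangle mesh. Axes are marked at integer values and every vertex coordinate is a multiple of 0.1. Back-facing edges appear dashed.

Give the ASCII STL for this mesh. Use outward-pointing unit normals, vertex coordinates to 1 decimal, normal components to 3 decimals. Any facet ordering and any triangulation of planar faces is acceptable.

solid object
 facet normal -0.585 0.680 -0.442
  outer loop
   vertex 2.6 3.9 2.5
   vertex 3.5 3.7 1.0
   vertex 0.3 0.3 0.0
  endloop
 endfacet
 facet normal -0.881 0.436 0.182
  outer loop
   vertex 1.3 0.9 3.4
   vertex 2.6 3.9 2.5
   vertex 0.3 0.3 0.0
  endloop
 endfacet
 facet normal 0.828 -0.202 0.524
  outer loop
   vertex 1.3 0.9 3.4
   vertex 3.5 3.7 1.0
   vertex 2.6 3.9 2.5
  endloop
 endfacet
 facet normal -0.023 0.302 -0.953
  outer loop
   vertex 1.4 0.7 0.1
   vertex 0.3 0.3 0.0
   vertex 3.5 3.7 1.0
  endloop
 endfacet
 facet normal 0.336 -0.940 0.067
  outer loop
   vertex 1.4 0.7 0.1
   vertex 1.3 0.9 3.4
   vertex 0.3 0.3 0.0
  endloop
 endfacet
 facet normal 0.809 -0.584 0.060
  outer loop
   vertex 1.4 0.7 0.1
   vertex 3.5 3.7 1.0
   vertex 1.3 0.9 3.4
  endloop
 endfacet
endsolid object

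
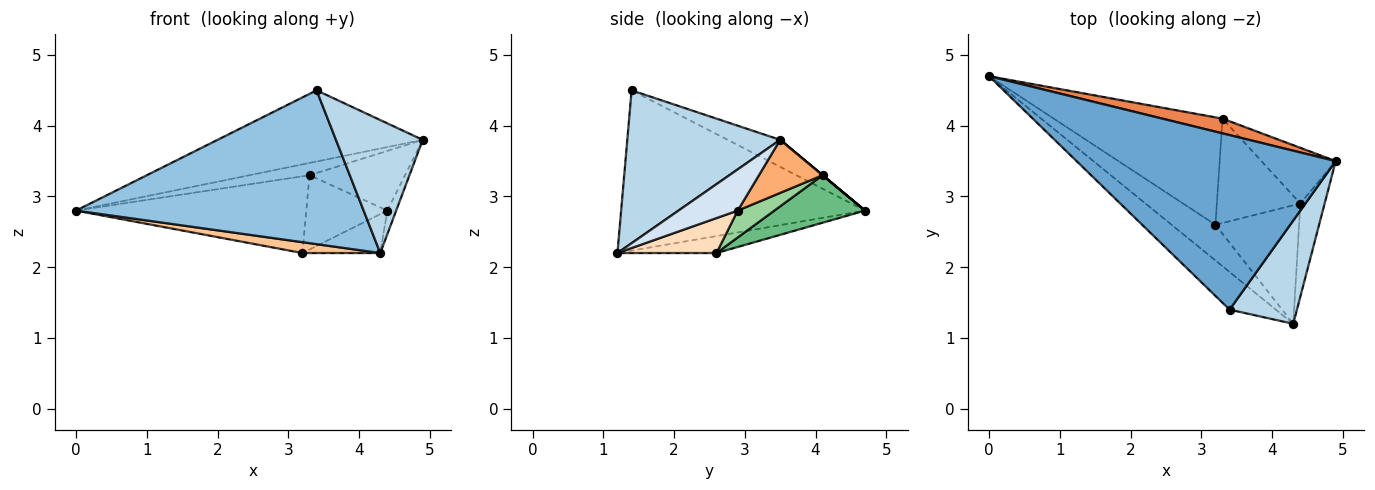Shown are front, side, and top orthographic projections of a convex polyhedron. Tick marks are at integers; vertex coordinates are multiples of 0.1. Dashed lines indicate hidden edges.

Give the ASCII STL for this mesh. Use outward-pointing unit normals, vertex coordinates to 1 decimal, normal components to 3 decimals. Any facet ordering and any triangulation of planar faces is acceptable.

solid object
 facet normal -0.096 0.376 0.922
  outer loop
   vertex 3.4 1.4 4.5
   vertex 4.9 3.5 3.8
   vertex 0.0 4.7 2.8
  endloop
 endfacet
 facet normal -0.636 -0.750 -0.184
  outer loop
   vertex 4.3 1.2 2.2
   vertex 3.4 1.4 4.5
   vertex 0.0 4.7 2.8
  endloop
 endfacet
 facet normal 0.812 -0.461 0.358
  outer loop
   vertex 4.3 1.2 2.2
   vertex 4.9 3.5 3.8
   vertex 3.4 1.4 4.5
  endloop
 endfacet
 facet normal 0.854 0.128 -0.504
  outer loop
   vertex 4.4 2.9 2.8
   vertex 4.9 3.5 3.8
   vertex 4.3 1.2 2.2
  endloop
 endfacet
 facet normal 0.000 0.640 0.768
  outer loop
   vertex 3.3 4.1 3.3
   vertex 0.0 4.7 2.8
   vertex 4.9 3.5 3.8
  endloop
 endfacet
 facet normal 0.438 0.657 -0.613
  outer loop
   vertex 3.3 4.1 3.3
   vertex 4.9 3.5 3.8
   vertex 4.4 2.9 2.8
  endloop
 endfacet
 facet normal -0.347 -0.273 -0.897
  outer loop
   vertex 3.2 2.6 2.2
   vertex 4.3 1.2 2.2
   vertex 0.0 4.7 2.8
  endloop
 endfacet
 facet normal 0.369 0.290 -0.883
  outer loop
   vertex 3.2 2.6 2.2
   vertex 4.4 2.9 2.8
   vertex 4.3 1.2 2.2
  endloop
 endfacet
 facet normal 0.223 0.567 -0.793
  outer loop
   vertex 3.2 2.6 2.2
   vertex 0.0 4.7 2.8
   vertex 3.3 4.1 3.3
  endloop
 endfacet
 facet normal 0.254 0.561 -0.788
  outer loop
   vertex 3.2 2.6 2.2
   vertex 3.3 4.1 3.3
   vertex 4.4 2.9 2.8
  endloop
 endfacet
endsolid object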